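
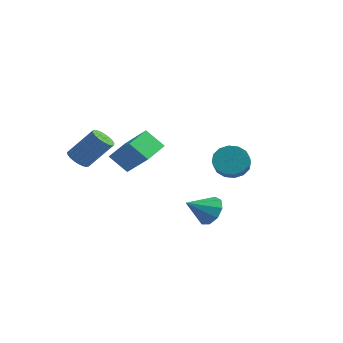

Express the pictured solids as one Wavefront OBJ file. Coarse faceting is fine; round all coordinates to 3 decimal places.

v 4.035 -1.108 -1.183
v 4.461 -0.808 -0.437
v 3.525 -2.292 -0.417
v 3.885 -0.575 -0.461
v 3.378 -0.592 -0.822
v 3.179 -0.849 -1.353
v 3.38 -1.228 -1.804
v 3.888 -1.55 -1.965
v 4.464 -1.666 -1.76
v 4.84 -1.52 -1.285
v 4.838 -1.182 -0.763
v 1.727 3.338 0.079
v 2.132 4.033 0.585
v 2.678 3.277 1.186
v 2.273 2.582 0.681
v 1.717 3.925 0.826
v 2.263 3.169 1.428
v 1.305 3.66 0.867
v 1.851 2.904 1.469
v 1.006 3.309 0.697
v 1.552 2.553 1.299
v 0.9 2.965 0.362
v 1.446 2.209 0.963
v 1.016 2.722 -0.05
v 1.562 1.966 0.552
v 1.322 2.643 -0.426
v 1.868 1.887 0.175
v 1.737 2.751 -0.668
v 2.283 1.995 -0.066
v 2.149 3.016 -0.709
v 2.695 2.26 -0.107
v 2.448 3.367 -0.539
v 2.994 2.611 0.063
v 2.554 3.711 -0.203
v 3.1 2.955 0.398
v 2.438 3.954 0.208
v 2.984 3.198 0.81
v -2.294 -3.52 1.345
v -1.816 -3.291 0.903
v -0.848 -2.512 2.353
v -1.326 -2.74 2.795
v -2.001 -3.072 0.909
v -1.033 -2.293 2.359
v -2.237 -2.93 0.99
v -1.269 -2.151 2.441
v -2.483 -2.891 1.133
v -1.515 -2.111 2.583
v -2.696 -2.96 1.312
v -1.728 -2.18 2.763
v -2.84 -3.126 1.497
v -1.872 -2.346 2.948
v -2.889 -3.359 1.656
v -1.921 -2.58 3.106
v -2.835 -3.621 1.76
v -1.867 -2.842 3.211
v -2.688 -3.865 1.793
v -1.72 -3.086 3.244
v -2.473 -4.05 1.749
v -1.505 -3.27 3.199
v -2.227 -4.142 1.634
v -1.259 -3.363 3.085
v -1.992 -4.127 1.47
v -1.024 -3.348 2.92
v -1.81 -4.007 1.284
v -0.842 -3.228 2.734
v -1.711 -3.803 1.108
v -0.743 -3.024 2.558
v -1.713 -3.55 0.973
v -0.745 -2.77 2.424
v -1.206 -2.506 1.499
v 0.259 -2.626 2.735
v -1.447 -1.046 1.926
v 0.017 -1.166 3.162
v -0.377 -2.094 0.558
v 1.087 -2.214 1.794
v -0.619 -0.634 0.985
v 0.846 -0.754 2.221
f 2 1 4
f 2 4 3
f 4 1 5
f 4 5 3
f 5 1 6
f 5 6 3
f 6 1 7
f 6 7 3
f 7 1 8
f 7 8 3
f 8 1 9
f 8 9 3
f 9 1 10
f 9 10 3
f 10 1 11
f 10 11 3
f 11 1 2
f 11 2 3
f 13 12 16
f 13 16 14
f 14 16 17
f 14 17 15
f 16 12 18
f 16 18 17
f 17 18 19
f 17 19 15
f 18 12 20
f 18 20 19
f 19 20 21
f 19 21 15
f 20 12 22
f 20 22 21
f 21 22 23
f 21 23 15
f 22 12 24
f 22 24 23
f 23 24 25
f 23 25 15
f 24 12 26
f 24 26 25
f 25 26 27
f 25 27 15
f 26 12 28
f 26 28 27
f 27 28 29
f 27 29 15
f 28 12 30
f 28 30 29
f 29 30 31
f 29 31 15
f 30 12 32
f 30 32 31
f 31 32 33
f 31 33 15
f 32 12 34
f 32 34 33
f 33 34 35
f 33 35 15
f 34 12 36
f 34 36 35
f 35 36 37
f 35 37 15
f 36 12 13
f 36 13 37
f 37 13 14
f 37 14 15
f 39 38 42
f 39 42 40
f 40 42 43
f 40 43 41
f 42 38 44
f 42 44 43
f 43 44 45
f 43 45 41
f 44 38 46
f 44 46 45
f 45 46 47
f 45 47 41
f 46 38 48
f 46 48 47
f 47 48 49
f 47 49 41
f 48 38 50
f 48 50 49
f 49 50 51
f 49 51 41
f 50 38 52
f 50 52 51
f 51 52 53
f 51 53 41
f 52 38 54
f 52 54 53
f 53 54 55
f 53 55 41
f 54 38 56
f 54 56 55
f 55 56 57
f 55 57 41
f 56 38 58
f 56 58 57
f 57 58 59
f 57 59 41
f 58 38 60
f 58 60 59
f 59 60 61
f 59 61 41
f 60 38 62
f 60 62 61
f 61 62 63
f 61 63 41
f 62 38 64
f 62 64 63
f 63 64 65
f 63 65 41
f 64 38 66
f 64 66 65
f 65 66 67
f 65 67 41
f 66 38 68
f 66 68 67
f 67 68 69
f 67 69 41
f 68 38 39
f 68 39 69
f 69 39 40
f 69 40 41
f 71 73 70
f 74 71 70
f 70 73 72
f 72 74 70
f 71 77 73
f 75 71 74
f 75 77 71
f 73 77 72
f 76 74 72
f 72 77 76
f 76 75 74
f 77 75 76



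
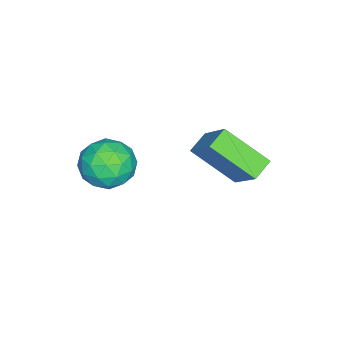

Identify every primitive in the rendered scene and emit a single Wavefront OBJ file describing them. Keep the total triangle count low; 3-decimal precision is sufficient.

v 1.371 -3.159 0.743
v 2.119 -2.508 0.931
v 2.161 -4.312 1.589
v 2.909 -3.661 1.777
v 2.004 -3.526 2.203
v 1.516 -2.814 1.681
v 2.764 -4.006 0.839
v 2.276 -3.294 0.317
v 2.98 -3.032 0.99
v 2.511 -2.735 1.833
v 1.769 -4.085 0.687
v 1.3 -3.788 1.53
v 1.675 -2.733 0.763
v 2.605 -4.087 1.757
v 2.073 -4.008 2.008
v 2.513 -3.626 2.118
v 1.321 -2.912 1.204
v 1.761 -2.53 1.314
v 1.694 -3.128 2.062
v 2.519 -4.29 1.206
v 2.959 -3.908 1.316
v 1.767 -3.194 0.402
v 2.207 -2.812 0.512
v 2.586 -3.692 0.458
v 2.621 -2.658 0.908
v 3.086 -3.335 1.405
v 3.001 -3.538 0.854
v 2.713 -3.119 0.547
v 2.345 -2.483 1.404
v 2.81 -3.161 1.901
v 2.278 -3.082 2.151
v 1.991 -2.663 1.844
v 2.852 -2.791 1.438
v 1.47 -3.659 0.619
v 1.935 -4.337 1.116
v 2.289 -4.157 0.676
v 2.002 -3.738 0.369
v 1.194 -3.485 1.115
v 1.659 -4.162 1.612
v 1.567 -3.701 1.973
v 1.279 -3.282 1.666
v 1.428 -4.029 1.082
v -0.912 -1.73 -0.272
v -1.696 -1.493 0.05
v -0.907 -0.119 -1.441
v -1.691 0.117 -1.119
v -0.049 -0.737 1.099
v -0.833 -0.501 1.421
v -0.044 0.873 -0.07
v -0.828 1.11 0.252
f 1 38 17
f 38 12 41
f 17 41 6
f 38 41 17
f 1 17 13
f 17 6 18
f 13 18 2
f 17 18 13
f 1 13 22
f 13 2 23
f 22 23 8
f 13 23 22
f 1 22 34
f 22 8 37
f 34 37 11
f 22 37 34
f 1 34 38
f 34 11 42
f 38 42 12
f 34 42 38
f 2 18 29
f 18 6 32
f 29 32 10
f 18 32 29
f 6 41 19
f 41 12 40
f 19 40 5
f 41 40 19
f 12 42 39
f 42 11 35
f 39 35 3
f 42 35 39
f 11 37 36
f 37 8 24
f 36 24 7
f 37 24 36
f 8 23 28
f 23 2 25
f 28 25 9
f 23 25 28
f 4 30 16
f 30 10 31
f 16 31 5
f 30 31 16
f 4 16 14
f 16 5 15
f 14 15 3
f 16 15 14
f 4 14 21
f 14 3 20
f 21 20 7
f 14 20 21
f 4 21 26
f 21 7 27
f 26 27 9
f 21 27 26
f 4 26 30
f 26 9 33
f 30 33 10
f 26 33 30
f 5 31 19
f 31 10 32
f 19 32 6
f 31 32 19
f 3 15 39
f 15 5 40
f 39 40 12
f 15 40 39
f 7 20 36
f 20 3 35
f 36 35 11
f 20 35 36
f 9 27 28
f 27 7 24
f 28 24 8
f 27 24 28
f 10 33 29
f 33 9 25
f 29 25 2
f 33 25 29
f 44 46 43
f 47 44 43
f 43 46 45
f 45 47 43
f 44 50 46
f 48 44 47
f 48 50 44
f 46 50 45
f 49 47 45
f 45 50 49
f 49 48 47
f 50 48 49



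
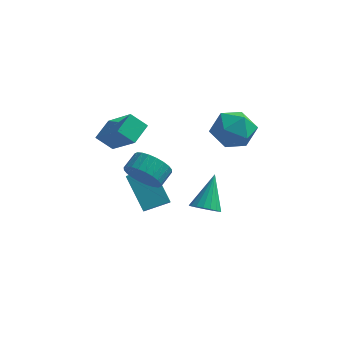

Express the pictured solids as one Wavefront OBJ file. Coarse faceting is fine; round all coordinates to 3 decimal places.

v -3.852 2.669 -3.69
v -3.613 1.953 -3.082
v -2.737 3.39 -3.28
v -2.498 2.673 -2.671
v -2.662 1.727 -5.269
v -2.423 1.01 -4.66
v -1.547 2.447 -4.858
v -1.308 1.731 -4.25
v -2.117 0.06 -1.511
v -1.715 0.432 -2.371
v -1.461 1.271 -1.89
v -1.863 0.9 -1.029
v -2.09 0.562 -2.399
v -1.836 1.401 -1.917
v -2.47 0.615 -2.291
v -2.216 1.454 -1.81
v -2.795 0.583 -2.064
v -2.541 1.422 -1.583
v -3.018 0.472 -1.754
v -2.764 1.312 -1.273
v -3.103 0.299 -1.406
v -2.849 1.138 -0.925
v -3.038 0.089 -1.074
v -2.784 0.928 -0.593
v -2.833 -0.125 -0.809
v -2.579 0.714 -0.327
v -2.519 -0.311 -0.65
v -2.265 0.528 -0.169
v -2.144 -0.441 -0.623
v -1.89 0.398 -0.141
v -1.764 -0.494 -0.73
v -1.51 0.345 -0.249
v -1.439 -0.462 -0.957
v -1.185 0.377 -0.476
v -1.216 -0.352 -1.267
v -0.962 0.488 -0.786
v -1.131 -0.178 -1.615
v -0.877 0.661 -1.134
v -1.196 0.032 -1.947
v -0.942 0.871 -1.466
v -1.401 0.246 -2.213
v -1.147 1.085 -1.731
v 0.74 2.945 1.134
v 1.72 3.16 1.79
v 1.5 1.26 0.55
v 2.48 1.475 1.206
v 1.436 1.242 1.747
v 0.966 2.284 2.108
v 2.254 2.136 0.232
v 1.784 3.178 0.593
v 2.655 2.66 1.233
v 2.15 2.108 2.169
v 1.07 2.312 0.171
v 0.565 1.76 1.107
v -4.405 0.093 0.705
v -2.975 -0.837 2.046
v -4.162 1.198 1.212
v -2.732 0.268 2.553
v -3.628 0.252 -0.013
v -2.198 -0.678 1.328
v -3.385 1.357 0.494
v -1.955 0.427 1.835
v 0.626 1.029 -3.809
v 1.177 1.435 -4.183
v 0.694 2.351 -2.271
v 0.884 1.581 -4.296
v 0.539 1.619 -4.312
v 0.212 1.539 -4.229
v -0.034 1.359 -4.063
v -0.149 1.113 -3.847
v -0.11 0.85 -3.623
v 0.074 0.623 -3.436
v 0.367 0.476 -3.323
v 0.712 0.439 -3.306
v 1.04 0.518 -3.389
v 1.285 0.699 -3.555
v 1.4 0.945 -3.772
v 1.362 1.207 -3.996
f 2 4 1
f 5 2 1
f 1 4 3
f 3 5 1
f 2 8 4
f 6 2 5
f 6 8 2
f 4 8 3
f 7 5 3
f 3 8 7
f 7 6 5
f 8 6 7
f 10 9 13
f 10 13 11
f 11 13 14
f 11 14 12
f 13 9 15
f 13 15 14
f 14 15 16
f 14 16 12
f 15 9 17
f 15 17 16
f 16 17 18
f 16 18 12
f 17 9 19
f 17 19 18
f 18 19 20
f 18 20 12
f 19 9 21
f 19 21 20
f 20 21 22
f 20 22 12
f 21 9 23
f 21 23 22
f 22 23 24
f 22 24 12
f 23 9 25
f 23 25 24
f 24 25 26
f 24 26 12
f 25 9 27
f 25 27 26
f 26 27 28
f 26 28 12
f 27 9 29
f 27 29 28
f 28 29 30
f 28 30 12
f 29 9 31
f 29 31 30
f 30 31 32
f 30 32 12
f 31 9 33
f 31 33 32
f 32 33 34
f 32 34 12
f 33 9 35
f 33 35 34
f 34 35 36
f 34 36 12
f 35 9 37
f 35 37 36
f 36 37 38
f 36 38 12
f 37 9 39
f 37 39 38
f 38 39 40
f 38 40 12
f 39 9 41
f 39 41 40
f 40 41 42
f 40 42 12
f 41 9 10
f 41 10 42
f 42 10 11
f 42 11 12
f 43 54 48
f 43 48 44
f 43 44 50
f 43 50 53
f 43 53 54
f 44 48 52
f 48 54 47
f 54 53 45
f 53 50 49
f 50 44 51
f 46 52 47
f 46 47 45
f 46 45 49
f 46 49 51
f 46 51 52
f 47 52 48
f 45 47 54
f 49 45 53
f 51 49 50
f 52 51 44
f 56 58 55
f 59 56 55
f 55 58 57
f 57 59 55
f 56 62 58
f 60 56 59
f 60 62 56
f 58 62 57
f 61 59 57
f 57 62 61
f 61 60 59
f 62 60 61
f 64 63 66
f 64 66 65
f 66 63 67
f 66 67 65
f 67 63 68
f 67 68 65
f 68 63 69
f 68 69 65
f 69 63 70
f 69 70 65
f 70 63 71
f 70 71 65
f 71 63 72
f 71 72 65
f 72 63 73
f 72 73 65
f 73 63 74
f 73 74 65
f 74 63 75
f 74 75 65
f 75 63 76
f 75 76 65
f 76 63 77
f 76 77 65
f 77 63 78
f 77 78 65
f 78 63 64
f 78 64 65



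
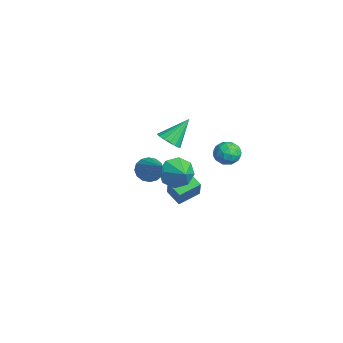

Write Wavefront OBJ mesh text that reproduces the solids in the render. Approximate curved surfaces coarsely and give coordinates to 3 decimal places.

v -0.004 -0.953 0.927
v 0.452 -1.048 0.301
v 1.764 -0.807 2.193
v 0.397 -0.649 0.331
v 0.235 -0.332 0.521
v 0.009 -0.181 0.819
v -0.221 -0.237 1.147
v -0.393 -0.485 1.415
v -0.46 -0.858 1.553
v -0.406 -1.257 1.522
v -0.243 -1.575 1.333
v -0.017 -1.726 1.034
v 0.212 -1.67 0.707
v 0.384 -1.422 0.439
v -2.849 1.375 -1.436
v -2.53 1.89 -2.256
v -1.691 1.505 -0.904
v -2.834 2.357 -1.71
v -3.146 2.249 -1.002
v -3.284 1.629 -0.549
v -3.167 0.86 -0.615
v -2.863 0.392 -1.162
v -2.551 0.501 -1.869
v -2.413 1.121 -2.322
v 0.664 3.161 1.781
v 1.419 3.208 1.601
v 0.941 2.392 2.739
v 1.696 2.439 2.559
v 1.326 3.059 2.848
v 1.155 3.535 2.256
v 1.205 2.065 2.084
v 1.034 2.541 1.492
v 1.754 2.531 1.788
v 1.828 3.145 2.26
v 0.532 2.455 2.08
v 0.606 3.069 2.552
v 1.017 3.252 1.607
v 1.343 2.348 2.733
v 1.125 2.713 2.903
v 1.569 2.74 2.797
v 0.862 3.444 1.992
v 1.306 3.472 1.886
v 1.251 3.384 2.619
v 1.054 2.128 2.454
v 1.498 2.156 2.348
v 0.791 2.86 1.543
v 1.235 2.887 1.437
v 1.109 2.216 1.721
v 1.658 2.882 1.611
v 1.821 2.43 2.174
v 1.532 2.21 1.895
v 1.432 2.489 1.547
v 1.702 3.243 1.888
v 1.864 2.791 2.451
v 1.647 3.155 2.621
v 1.546 3.435 2.273
v 1.898 2.845 1.998
v 0.496 2.809 1.889
v 0.658 2.357 2.452
v 0.814 2.165 2.067
v 0.713 2.445 1.719
v 0.539 3.17 2.166
v 0.702 2.718 2.729
v 0.928 3.111 2.793
v 0.828 3.39 2.445
v 0.462 2.755 2.342
v -4.426 1.317 -3.888
v -3.625 1.115 -2.636
v -4.749 2.594 -3.475
v -3.948 2.392 -2.223
v -3.532 1.708 -4.397
v -2.731 1.506 -3.145
v -3.855 2.985 -3.984
v -3.054 2.783 -2.732
v 0.237 0.003 3.027
v 0.696 -0.372 3.453
v 0.003 1.157 4.293
v 0.903 -0.146 3.286
v 0.958 0.114 3.059
v 0.847 0.348 2.824
v 0.597 0.504 2.636
v 0.264 0.544 2.538
v -0.075 0.461 2.551
v -0.342 0.272 2.674
v -0.477 0.022 2.877
v -0.448 -0.233 3.114
v -0.263 -0.433 3.332
v 0.037 -0.534 3.479
v 0.383 -0.512 3.523
f 2 1 4
f 2 4 3
f 4 1 5
f 4 5 3
f 5 1 6
f 5 6 3
f 6 1 7
f 6 7 3
f 7 1 8
f 7 8 3
f 8 1 9
f 8 9 3
f 9 1 10
f 9 10 3
f 10 1 11
f 10 11 3
f 11 1 12
f 11 12 3
f 12 1 13
f 12 13 3
f 13 1 14
f 13 14 3
f 14 1 2
f 14 2 3
f 16 15 18
f 16 18 17
f 18 15 19
f 18 19 17
f 19 15 20
f 19 20 17
f 20 15 21
f 20 21 17
f 21 15 22
f 21 22 17
f 22 15 23
f 22 23 17
f 23 15 24
f 23 24 17
f 24 15 16
f 24 16 17
f 25 62 41
f 62 36 65
f 41 65 30
f 62 65 41
f 25 41 37
f 41 30 42
f 37 42 26
f 41 42 37
f 25 37 46
f 37 26 47
f 46 47 32
f 37 47 46
f 25 46 58
f 46 32 61
f 58 61 35
f 46 61 58
f 25 58 62
f 58 35 66
f 62 66 36
f 58 66 62
f 26 42 53
f 42 30 56
f 53 56 34
f 42 56 53
f 30 65 43
f 65 36 64
f 43 64 29
f 65 64 43
f 36 66 63
f 66 35 59
f 63 59 27
f 66 59 63
f 35 61 60
f 61 32 48
f 60 48 31
f 61 48 60
f 32 47 52
f 47 26 49
f 52 49 33
f 47 49 52
f 28 54 40
f 54 34 55
f 40 55 29
f 54 55 40
f 28 40 38
f 40 29 39
f 38 39 27
f 40 39 38
f 28 38 45
f 38 27 44
f 45 44 31
f 38 44 45
f 28 45 50
f 45 31 51
f 50 51 33
f 45 51 50
f 28 50 54
f 50 33 57
f 54 57 34
f 50 57 54
f 29 55 43
f 55 34 56
f 43 56 30
f 55 56 43
f 27 39 63
f 39 29 64
f 63 64 36
f 39 64 63
f 31 44 60
f 44 27 59
f 60 59 35
f 44 59 60
f 33 51 52
f 51 31 48
f 52 48 32
f 51 48 52
f 34 57 53
f 57 33 49
f 53 49 26
f 57 49 53
f 68 70 67
f 71 68 67
f 67 70 69
f 69 71 67
f 68 74 70
f 72 68 71
f 72 74 68
f 70 74 69
f 73 71 69
f 69 74 73
f 73 72 71
f 74 72 73
f 76 75 78
f 76 78 77
f 78 75 79
f 78 79 77
f 79 75 80
f 79 80 77
f 80 75 81
f 80 81 77
f 81 75 82
f 81 82 77
f 82 75 83
f 82 83 77
f 83 75 84
f 83 84 77
f 84 75 85
f 84 85 77
f 85 75 86
f 85 86 77
f 86 75 87
f 86 87 77
f 87 75 88
f 87 88 77
f 88 75 89
f 88 89 77
f 89 75 76
f 89 76 77



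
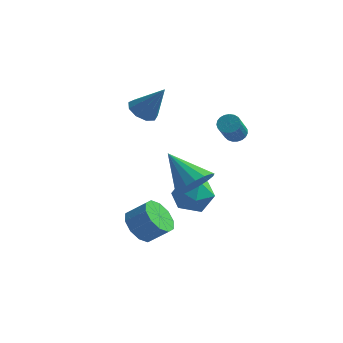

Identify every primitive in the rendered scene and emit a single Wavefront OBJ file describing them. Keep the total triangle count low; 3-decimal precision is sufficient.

v -0.801 -1.722 -3.385
v -0.226 -2.277 -3.969
v 0.696 -2.154 -3.179
v 0.121 -1.598 -2.595
v -0.159 -1.693 -4.138
v 0.763 -1.57 -3.348
v -0.337 -1.119 -4.02
v 0.584 -0.996 -3.229
v -0.692 -0.776 -3.659
v 0.229 -0.653 -2.868
v -1.089 -0.794 -3.193
v -0.168 -0.671 -2.403
v -1.376 -1.166 -2.801
v -0.454 -1.043 -2.011
v -1.443 -1.75 -2.632
v -0.521 -1.627 -1.842
v -1.264 -2.324 -2.751
v -0.343 -2.201 -1.96
v -0.909 -2.667 -3.112
v 0.012 -2.544 -2.321
v -0.512 -2.649 -3.577
v 0.409 -2.526 -2.787
v -1.86 2.146 1.864
v -1.249 2.474 1.445
v -0.8 2.154 3.416
v -1.567 2.873 1.66
v -2.022 2.932 1.97
v -2.402 2.623 2.231
v -2.527 2.091 2.319
v -2.34 1.584 2.194
v -1.929 1.34 1.915
v -1.485 1.474 1.611
v -1.216 1.921 1.426
v 1.659 -1.236 -0.456
v 2.177 -1.576 0.38
v 0.141 -0.424 0.816
v 2.359 -1.119 0.305
v 2.38 -0.688 0.055
v 2.236 -0.384 -0.311
v 1.96 -0.274 -0.711
v 1.615 -0.385 -1.052
v 1.28 -0.691 -1.256
v 1.032 -1.122 -1.277
v 0.927 -1.579 -1.11
v 0.99 -1.958 -0.793
v 1.206 -2.171 -0.398
v 1.526 -2.17 -0.017
v 1.876 -1.955 0.264
v 1.549 1.158 -1.734
v 2.141 0.281 -2.048
v 0.059 0.359 -2.312
v 0.651 -0.518 -2.626
v 0.524 -0.293 -1.552
v 1.444 0.2 -1.195
v 0.756 0.44 -3.165
v 1.676 0.933 -2.808
v 1.651 -0.163 -2.932
v 1.507 -0.616 -1.935
v 0.693 1.256 -2.425
v 0.549 0.803 -1.428
v 2.676 1.732 1.401
v 3.071 1.419 1.158
v 2.999 0.474 2.255
v 2.604 0.788 2.499
v 3.198 1.562 1.29
v 3.126 0.618 2.387
v 3.235 1.736 1.441
v 3.162 0.791 2.539
v 3.175 1.908 1.585
v 3.102 0.964 2.683
v 3.029 2.05 1.698
v 2.956 1.106 2.796
v 2.822 2.137 1.759
v 2.749 1.193 2.857
v 2.59 2.154 1.759
v 2.517 1.21 2.856
v 2.372 2.099 1.696
v 2.3 1.154 2.794
v 2.208 1.979 1.583
v 2.135 1.035 2.68
v 2.124 1.817 1.438
v 2.051 0.873 2.536
v 2.136 1.641 1.286
v 2.063 0.696 2.384
v 2.241 1.48 1.155
v 2.169 0.535 2.253
v 2.422 1.363 1.066
v 2.349 0.418 2.164
v 2.646 1.309 1.035
v 2.574 0.365 2.133
v 2.876 1.329 1.068
v 2.803 0.385 2.165
f 2 1 5
f 2 5 3
f 3 5 6
f 3 6 4
f 5 1 7
f 5 7 6
f 6 7 8
f 6 8 4
f 7 1 9
f 7 9 8
f 8 9 10
f 8 10 4
f 9 1 11
f 9 11 10
f 10 11 12
f 10 12 4
f 11 1 13
f 11 13 12
f 12 13 14
f 12 14 4
f 13 1 15
f 13 15 14
f 14 15 16
f 14 16 4
f 15 1 17
f 15 17 16
f 16 17 18
f 16 18 4
f 17 1 19
f 17 19 18
f 18 19 20
f 18 20 4
f 19 1 21
f 19 21 20
f 20 21 22
f 20 22 4
f 21 1 2
f 21 2 22
f 22 2 3
f 22 3 4
f 24 23 26
f 24 26 25
f 26 23 27
f 26 27 25
f 27 23 28
f 27 28 25
f 28 23 29
f 28 29 25
f 29 23 30
f 29 30 25
f 30 23 31
f 30 31 25
f 31 23 32
f 31 32 25
f 32 23 33
f 32 33 25
f 33 23 24
f 33 24 25
f 35 34 37
f 35 37 36
f 37 34 38
f 37 38 36
f 38 34 39
f 38 39 36
f 39 34 40
f 39 40 36
f 40 34 41
f 40 41 36
f 41 34 42
f 41 42 36
f 42 34 43
f 42 43 36
f 43 34 44
f 43 44 36
f 44 34 45
f 44 45 36
f 45 34 46
f 45 46 36
f 46 34 47
f 46 47 36
f 47 34 48
f 47 48 36
f 48 34 35
f 48 35 36
f 49 60 54
f 49 54 50
f 49 50 56
f 49 56 59
f 49 59 60
f 50 54 58
f 54 60 53
f 60 59 51
f 59 56 55
f 56 50 57
f 52 58 53
f 52 53 51
f 52 51 55
f 52 55 57
f 52 57 58
f 53 58 54
f 51 53 60
f 55 51 59
f 57 55 56
f 58 57 50
f 62 61 65
f 62 65 63
f 63 65 66
f 63 66 64
f 65 61 67
f 65 67 66
f 66 67 68
f 66 68 64
f 67 61 69
f 67 69 68
f 68 69 70
f 68 70 64
f 69 61 71
f 69 71 70
f 70 71 72
f 70 72 64
f 71 61 73
f 71 73 72
f 72 73 74
f 72 74 64
f 73 61 75
f 73 75 74
f 74 75 76
f 74 76 64
f 75 61 77
f 75 77 76
f 76 77 78
f 76 78 64
f 77 61 79
f 77 79 78
f 78 79 80
f 78 80 64
f 79 61 81
f 79 81 80
f 80 81 82
f 80 82 64
f 81 61 83
f 81 83 82
f 82 83 84
f 82 84 64
f 83 61 85
f 83 85 84
f 84 85 86
f 84 86 64
f 85 61 87
f 85 87 86
f 86 87 88
f 86 88 64
f 87 61 89
f 87 89 88
f 88 89 90
f 88 90 64
f 89 61 91
f 89 91 90
f 90 91 92
f 90 92 64
f 91 61 62
f 91 62 92
f 92 62 63
f 92 63 64



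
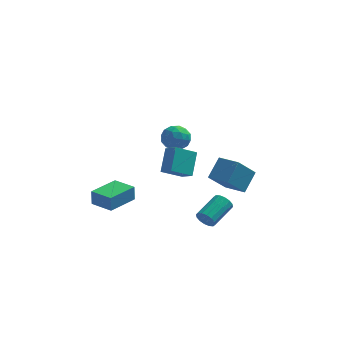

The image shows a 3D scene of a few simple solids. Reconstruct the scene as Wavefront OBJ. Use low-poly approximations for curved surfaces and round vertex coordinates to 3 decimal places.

v 1.957 -2.423 -3.875
v 2.39 -2.466 -4.358
v 3.217 -1.001 -3.747
v 2.783 -0.957 -3.265
v 2.142 -2.275 -4.481
v 2.969 -0.81 -3.87
v 1.845 -2.124 -4.441
v 2.671 -0.658 -3.831
v 1.577 -2.052 -4.25
v 2.403 -0.587 -3.64
v 1.411 -2.08 -3.959
v 2.237 -0.614 -3.348
v 1.391 -2.2 -3.645
v 2.218 -0.734 -3.035
v 1.523 -2.379 -3.393
v 2.35 -0.914 -2.782
v 1.771 -2.57 -3.27
v 2.598 -1.105 -2.659
v 2.069 -2.722 -3.309
v 2.895 -1.256 -2.699
v 2.337 -2.793 -3.5
v 3.163 -1.328 -2.89
v 2.503 -2.766 -3.792
v 3.329 -1.3 -3.181
v 2.522 -2.646 -4.105
v 3.349 -1.18 -3.495
v 0.132 0.067 2.16
v 0.664 0.2 1.428
v -0.684 -0.9 1.392
v -0.152 -0.767 0.66
v 0.181 -1.199 1.395
v 0.685 -0.601 1.87
v -0.705 -0.099 0.95
v -0.201 0.499 1.425
v 0.147 0.097 0.68
v 0.694 -0.583 0.955
v -0.714 -0.117 1.865
v -0.167 -0.797 2.14
v 0.469 0.219 1.861
v -0.489 -0.919 0.959
v -0.294 -1.172 1.391
v 0.019 -1.094 0.96
v 0.482 -0.252 2.121
v 0.795 -0.174 1.691
v 0.51 -0.996 1.671
v -0.815 -0.526 1.129
v -0.502 -0.448 0.699
v -0.039 0.394 1.86
v 0.274 0.472 1.429
v -0.53 0.296 1.149
v 0.478 0.236 0.992
v -0.001 -0.333 0.54
v -0.326 0.06 0.711
v -0.03 0.412 0.99
v 0.8 -0.164 1.153
v 0.32 -0.732 0.702
v 0.516 -0.986 1.134
v 0.812 -0.634 1.413
v 0.496 -0.224 0.714
v -0.34 0.032 2.118
v -0.82 -0.536 1.667
v -0.832 -0.066 1.407
v -0.536 0.286 1.686
v -0.019 -0.367 2.28
v -0.498 -0.936 1.828
v 0.01 -1.112 1.83
v 0.306 -0.76 2.109
v -0.516 -0.476 2.106
v -3.013 -4.505 -2.215
v -3.029 -4.471 -1.236
v -4.231 -3.738 -2.263
v -4.247 -3.704 -1.284
v -1.973 -2.856 -2.256
v -1.989 -2.822 -1.277
v -3.191 -2.089 -2.304
v -3.207 -2.055 -1.325
v 2.358 3.872 -5.156
v 1.454 2.757 -3.678
v 2.871 4.923 -4.049
v 1.967 3.808 -2.571
v 3.593 3.092 -4.989
v 2.689 1.977 -3.511
v 4.106 4.143 -3.882
v 3.202 3.028 -2.404
v 0.756 -3.403 0.176
v -0.326 -4.047 0.875
v 0.862 -2.285 1.372
v -0.22 -2.93 2.07
v 1.4 -3.97 0.65
v 0.318 -4.615 1.348
v 1.506 -2.853 1.845
v 0.424 -3.497 2.544
f 2 1 5
f 2 5 3
f 3 5 6
f 3 6 4
f 5 1 7
f 5 7 6
f 6 7 8
f 6 8 4
f 7 1 9
f 7 9 8
f 8 9 10
f 8 10 4
f 9 1 11
f 9 11 10
f 10 11 12
f 10 12 4
f 11 1 13
f 11 13 12
f 12 13 14
f 12 14 4
f 13 1 15
f 13 15 14
f 14 15 16
f 14 16 4
f 15 1 17
f 15 17 16
f 16 17 18
f 16 18 4
f 17 1 19
f 17 19 18
f 18 19 20
f 18 20 4
f 19 1 21
f 19 21 20
f 20 21 22
f 20 22 4
f 21 1 23
f 21 23 22
f 22 23 24
f 22 24 4
f 23 1 25
f 23 25 24
f 24 25 26
f 24 26 4
f 25 1 2
f 25 2 26
f 26 2 3
f 26 3 4
f 27 64 43
f 64 38 67
f 43 67 32
f 64 67 43
f 27 43 39
f 43 32 44
f 39 44 28
f 43 44 39
f 27 39 48
f 39 28 49
f 48 49 34
f 39 49 48
f 27 48 60
f 48 34 63
f 60 63 37
f 48 63 60
f 27 60 64
f 60 37 68
f 64 68 38
f 60 68 64
f 28 44 55
f 44 32 58
f 55 58 36
f 44 58 55
f 32 67 45
f 67 38 66
f 45 66 31
f 67 66 45
f 38 68 65
f 68 37 61
f 65 61 29
f 68 61 65
f 37 63 62
f 63 34 50
f 62 50 33
f 63 50 62
f 34 49 54
f 49 28 51
f 54 51 35
f 49 51 54
f 30 56 42
f 56 36 57
f 42 57 31
f 56 57 42
f 30 42 40
f 42 31 41
f 40 41 29
f 42 41 40
f 30 40 47
f 40 29 46
f 47 46 33
f 40 46 47
f 30 47 52
f 47 33 53
f 52 53 35
f 47 53 52
f 30 52 56
f 52 35 59
f 56 59 36
f 52 59 56
f 31 57 45
f 57 36 58
f 45 58 32
f 57 58 45
f 29 41 65
f 41 31 66
f 65 66 38
f 41 66 65
f 33 46 62
f 46 29 61
f 62 61 37
f 46 61 62
f 35 53 54
f 53 33 50
f 54 50 34
f 53 50 54
f 36 59 55
f 59 35 51
f 55 51 28
f 59 51 55
f 70 72 69
f 73 70 69
f 69 72 71
f 71 73 69
f 70 76 72
f 74 70 73
f 74 76 70
f 72 76 71
f 75 73 71
f 71 76 75
f 75 74 73
f 76 74 75
f 78 80 77
f 81 78 77
f 77 80 79
f 79 81 77
f 78 84 80
f 82 78 81
f 82 84 78
f 80 84 79
f 83 81 79
f 79 84 83
f 83 82 81
f 84 82 83
f 86 88 85
f 89 86 85
f 85 88 87
f 87 89 85
f 86 92 88
f 90 86 89
f 90 92 86
f 88 92 87
f 91 89 87
f 87 92 91
f 91 90 89
f 92 90 91



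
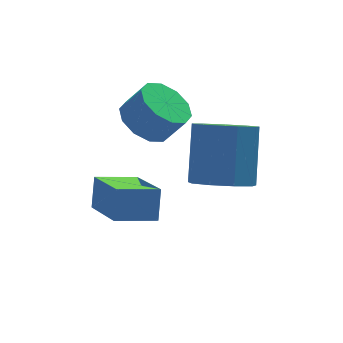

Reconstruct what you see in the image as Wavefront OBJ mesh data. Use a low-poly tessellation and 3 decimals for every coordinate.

v -0.169 -0.637 -2.174
v 0.757 -0.959 -2.31
v 1.375 0.154 -0.742
v 0.449 0.477 -0.606
v 0.653 -0.395 -2.67
v 1.271 0.719 -1.102
v 0.164 0.057 -2.797
v 0.782 1.17 -1.229
v -0.48 0.183 -2.633
v 0.138 1.296 -1.065
v -0.979 -0.073 -2.254
v -0.361 1.04 -0.686
v -1.099 -0.594 -1.838
v -0.481 0.519 -0.27
v -0.784 -1.134 -1.579
v -0.166 -0.021 -0.01
v -0.181 -1.442 -1.598
v 0.437 -0.329 -0.03
v 0.428 -1.372 -1.887
v 1.046 -0.259 -0.319
v -1.219 2.52 -1.449
v -0.57 2.154 -1.989
v 0.008 1.853 -1.09
v -0.641 2.22 -0.551
v -0.434 2.698 -1.895
v 0.144 2.397 -0.996
v -0.597 3.174 -1.63
v -0.019 2.873 -0.732
v -0.998 3.4 -1.297
v -0.42 3.1 -0.398
v -1.484 3.291 -1.021
v -0.906 2.99 -0.123
v -1.868 2.887 -0.91
v -1.29 2.586 -0.011
v -2.004 2.343 -1.004
v -1.426 2.042 -0.105
v -1.841 1.867 -1.268
v -1.263 1.566 -0.37
v -1.44 1.64 -1.602
v -0.862 1.34 -0.703
v -0.954 1.75 -1.877
v -0.376 1.449 -0.979
v -1.795 1.999 -4.905
v -1.853 0.075 -3.86
v -3.092 2.208 -4.592
v -3.149 0.284 -3.548
v -1.491 2.496 -3.972
v -1.548 0.572 -2.928
v -2.787 2.705 -3.66
v -2.845 0.781 -2.615
f 2 1 5
f 2 5 3
f 3 5 6
f 3 6 4
f 5 1 7
f 5 7 6
f 6 7 8
f 6 8 4
f 7 1 9
f 7 9 8
f 8 9 10
f 8 10 4
f 9 1 11
f 9 11 10
f 10 11 12
f 10 12 4
f 11 1 13
f 11 13 12
f 12 13 14
f 12 14 4
f 13 1 15
f 13 15 14
f 14 15 16
f 14 16 4
f 15 1 17
f 15 17 16
f 16 17 18
f 16 18 4
f 17 1 19
f 17 19 18
f 18 19 20
f 18 20 4
f 19 1 2
f 19 2 20
f 20 2 3
f 20 3 4
f 22 21 25
f 22 25 23
f 23 25 26
f 23 26 24
f 25 21 27
f 25 27 26
f 26 27 28
f 26 28 24
f 27 21 29
f 27 29 28
f 28 29 30
f 28 30 24
f 29 21 31
f 29 31 30
f 30 31 32
f 30 32 24
f 31 21 33
f 31 33 32
f 32 33 34
f 32 34 24
f 33 21 35
f 33 35 34
f 34 35 36
f 34 36 24
f 35 21 37
f 35 37 36
f 36 37 38
f 36 38 24
f 37 21 39
f 37 39 38
f 38 39 40
f 38 40 24
f 39 21 41
f 39 41 40
f 40 41 42
f 40 42 24
f 41 21 22
f 41 22 42
f 42 22 23
f 42 23 24
f 44 46 43
f 47 44 43
f 43 46 45
f 45 47 43
f 44 50 46
f 48 44 47
f 48 50 44
f 46 50 45
f 49 47 45
f 45 50 49
f 49 48 47
f 50 48 49



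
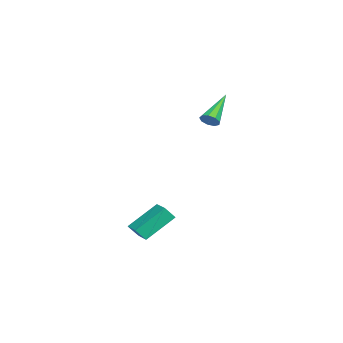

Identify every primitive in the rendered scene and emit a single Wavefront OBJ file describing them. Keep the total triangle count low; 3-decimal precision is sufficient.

v 3.084 -4.389 -3.723
v 2.177 -3.127 -2.529
v 2.894 -3.903 -4.381
v 1.987 -2.641 -3.187
v 3.993 -3.859 -3.593
v 3.086 -2.597 -2.399
v 3.803 -3.373 -4.251
v 2.896 -2.111 -3.057
v 0.156 -0.869 2.451
v 0.481 -0.887 2.882
v -1.476 -0.291 3.709
v 0.487 -0.549 2.734
v 0.338 -0.36 2.453
v 0.103 -0.41 2.172
v -0.106 -0.674 2.021
v -0.193 -1.029 2.072
v -0.117 -1.31 2.3
v 0.087 -1.384 2.598
v 0.324 -1.217 2.828
f 2 4 1
f 5 2 1
f 1 4 3
f 3 5 1
f 2 8 4
f 6 2 5
f 6 8 2
f 4 8 3
f 7 5 3
f 3 8 7
f 7 6 5
f 8 6 7
f 10 9 12
f 10 12 11
f 12 9 13
f 12 13 11
f 13 9 14
f 13 14 11
f 14 9 15
f 14 15 11
f 15 9 16
f 15 16 11
f 16 9 17
f 16 17 11
f 17 9 18
f 17 18 11
f 18 9 19
f 18 19 11
f 19 9 10
f 19 10 11



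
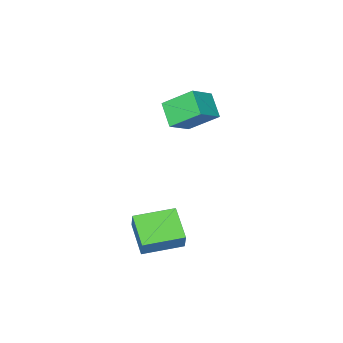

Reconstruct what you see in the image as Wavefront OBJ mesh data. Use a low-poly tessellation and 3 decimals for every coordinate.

v 0.967 0.212 -1.861
v 1.218 0.565 -0.795
v 1.757 1.757 -2.559
v 2.008 2.11 -1.493
v 2.832 -0.79 -1.967
v 3.083 -0.437 -0.901
v 3.622 0.755 -2.665
v 3.873 1.108 -1.599
v -3.66 -1.497 2.048
v -4.195 -2.649 2.846
v -2.318 -1.444 3.023
v -2.852 -2.596 3.821
v -2.748 -2.744 0.859
v -3.282 -3.896 1.657
v -1.405 -2.691 1.834
v -1.94 -3.843 2.632
f 2 4 1
f 5 2 1
f 1 4 3
f 3 5 1
f 2 8 4
f 6 2 5
f 6 8 2
f 4 8 3
f 7 5 3
f 3 8 7
f 7 6 5
f 8 6 7
f 10 12 9
f 13 10 9
f 9 12 11
f 11 13 9
f 10 16 12
f 14 10 13
f 14 16 10
f 12 16 11
f 15 13 11
f 11 16 15
f 15 14 13
f 16 14 15



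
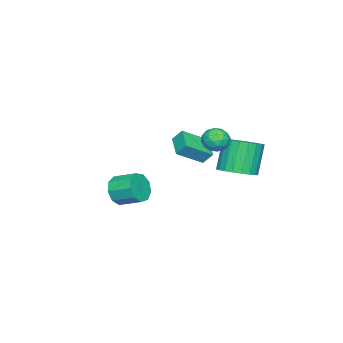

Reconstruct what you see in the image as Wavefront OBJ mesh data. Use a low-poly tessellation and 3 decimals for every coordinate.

v -1.351 3.588 3.284
v -0.618 3.291 3.398
v -1.862 2.429 3.542
v -1.129 2.132 3.656
v -1.433 2.657 4.176
v -1.117 3.373 4.017
v -1.363 2.347 2.923
v -1.047 3.063 2.764
v -0.626 2.523 3.175
v -0.669 2.715 3.95
v -1.811 3.005 2.99
v -1.854 3.197 3.765
v -0.939 3.541 3.318
v -1.541 2.179 3.622
v -1.719 2.487 3.927
v -1.289 2.312 3.995
v -1.233 3.59 3.682
v -0.802 3.415 3.749
v -1.281 3.042 4.207
v -1.678 2.305 3.191
v -1.247 2.13 3.258
v -1.191 3.408 2.945
v -0.761 3.233 3.013
v -1.199 2.678 2.733
v -0.513 2.915 3.255
v -0.814 2.234 3.406
v -0.951 2.36 2.975
v -0.765 2.782 2.882
v -0.539 3.028 3.71
v -0.839 2.347 3.862
v -1.018 2.655 4.167
v -0.832 3.076 4.074
v -0.543 2.577 3.579
v -1.641 3.373 3.078
v -1.941 2.692 3.23
v -1.648 2.644 2.866
v -1.462 3.065 2.773
v -1.666 3.486 3.534
v -1.967 2.805 3.685
v -1.715 2.938 4.058
v -1.529 3.36 3.965
v -1.937 3.143 3.361
v -1.376 0.296 2.885
v -1.476 0.818 3.549
v -2.506 1.248 1.966
v -2.606 1.77 2.63
v -0.354 1.07 2.43
v -0.454 1.592 3.094
v -1.484 2.022 1.511
v -1.584 2.544 2.175
v -3.256 3.095 0.282
v -2.291 3.326 0.758
v -3.179 3.256 2.593
v -4.144 3.025 2.118
v -2.466 3.743 0.689
v -3.354 3.673 2.525
v -2.777 4.048 0.55
v -3.665 3.978 2.386
v -3.171 4.189 0.365
v -4.059 4.119 2.2
v -3.58 4.14 0.166
v -4.468 4.07 2.001
v -3.932 3.91 -0.014
v -4.82 3.84 1.822
v -4.168 3.54 -0.142
v -5.056 3.47 1.693
v -4.246 3.093 -0.197
v -5.134 3.023 1.639
v -4.153 2.646 -0.169
v -5.041 2.576 1.667
v -3.905 2.276 -0.063
v -4.793 2.206 1.773
v -3.544 2.049 0.103
v -4.432 1.979 1.938
v -3.134 2.002 0.3
v -4.022 1.932 2.135
v -2.745 2.144 0.493
v -3.633 2.074 2.329
v -2.444 2.451 0.651
v -3.332 2.381 2.486
v -2.284 2.869 0.744
v -3.172 2.799 2.579
v -3.622 -4.219 -3.091
v -3.14 -4.543 -2.277
v -3.176 -3.185 -1.715
v -3.658 -2.861 -2.529
v -2.69 -4.336 -2.748
v -2.725 -2.978 -2.187
v -2.676 -4.075 -3.38
v -2.711 -2.717 -2.819
v -3.105 -3.881 -3.877
v -3.14 -2.523 -3.315
v -3.776 -3.845 -4.005
v -3.811 -2.487 -3.444
v -4.375 -3.984 -3.706
v -4.41 -2.626 -3.144
v -4.622 -4.233 -3.119
v -4.657 -2.875 -2.557
v -4.401 -4.476 -2.519
v -4.436 -3.118 -1.957
v -3.816 -4.598 -2.186
v -3.851 -3.24 -1.624
f 1 38 17
f 38 12 41
f 17 41 6
f 38 41 17
f 1 17 13
f 17 6 18
f 13 18 2
f 17 18 13
f 1 13 22
f 13 2 23
f 22 23 8
f 13 23 22
f 1 22 34
f 22 8 37
f 34 37 11
f 22 37 34
f 1 34 38
f 34 11 42
f 38 42 12
f 34 42 38
f 2 18 29
f 18 6 32
f 29 32 10
f 18 32 29
f 6 41 19
f 41 12 40
f 19 40 5
f 41 40 19
f 12 42 39
f 42 11 35
f 39 35 3
f 42 35 39
f 11 37 36
f 37 8 24
f 36 24 7
f 37 24 36
f 8 23 28
f 23 2 25
f 28 25 9
f 23 25 28
f 4 30 16
f 30 10 31
f 16 31 5
f 30 31 16
f 4 16 14
f 16 5 15
f 14 15 3
f 16 15 14
f 4 14 21
f 14 3 20
f 21 20 7
f 14 20 21
f 4 21 26
f 21 7 27
f 26 27 9
f 21 27 26
f 4 26 30
f 26 9 33
f 30 33 10
f 26 33 30
f 5 31 19
f 31 10 32
f 19 32 6
f 31 32 19
f 3 15 39
f 15 5 40
f 39 40 12
f 15 40 39
f 7 20 36
f 20 3 35
f 36 35 11
f 20 35 36
f 9 27 28
f 27 7 24
f 28 24 8
f 27 24 28
f 10 33 29
f 33 9 25
f 29 25 2
f 33 25 29
f 44 46 43
f 47 44 43
f 43 46 45
f 45 47 43
f 44 50 46
f 48 44 47
f 48 50 44
f 46 50 45
f 49 47 45
f 45 50 49
f 49 48 47
f 50 48 49
f 52 51 55
f 52 55 53
f 53 55 56
f 53 56 54
f 55 51 57
f 55 57 56
f 56 57 58
f 56 58 54
f 57 51 59
f 57 59 58
f 58 59 60
f 58 60 54
f 59 51 61
f 59 61 60
f 60 61 62
f 60 62 54
f 61 51 63
f 61 63 62
f 62 63 64
f 62 64 54
f 63 51 65
f 63 65 64
f 64 65 66
f 64 66 54
f 65 51 67
f 65 67 66
f 66 67 68
f 66 68 54
f 67 51 69
f 67 69 68
f 68 69 70
f 68 70 54
f 69 51 71
f 69 71 70
f 70 71 72
f 70 72 54
f 71 51 73
f 71 73 72
f 72 73 74
f 72 74 54
f 73 51 75
f 73 75 74
f 74 75 76
f 74 76 54
f 75 51 77
f 75 77 76
f 76 77 78
f 76 78 54
f 77 51 79
f 77 79 78
f 78 79 80
f 78 80 54
f 79 51 81
f 79 81 80
f 80 81 82
f 80 82 54
f 81 51 52
f 81 52 82
f 82 52 53
f 82 53 54
f 84 83 87
f 84 87 85
f 85 87 88
f 85 88 86
f 87 83 89
f 87 89 88
f 88 89 90
f 88 90 86
f 89 83 91
f 89 91 90
f 90 91 92
f 90 92 86
f 91 83 93
f 91 93 92
f 92 93 94
f 92 94 86
f 93 83 95
f 93 95 94
f 94 95 96
f 94 96 86
f 95 83 97
f 95 97 96
f 96 97 98
f 96 98 86
f 97 83 99
f 97 99 98
f 98 99 100
f 98 100 86
f 99 83 101
f 99 101 100
f 100 101 102
f 100 102 86
f 101 83 84
f 101 84 102
f 102 84 85
f 102 85 86



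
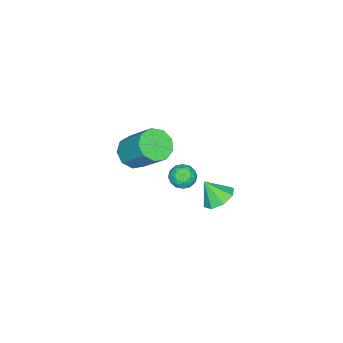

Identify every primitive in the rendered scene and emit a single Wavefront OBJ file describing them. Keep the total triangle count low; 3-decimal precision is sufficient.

v 2.15 1.219 2.322
v 3.03 1.126 2.224
v 3.349 2.507 3.759
v 2.47 2.601 3.858
v 2.827 1.572 1.864
v 3.146 2.954 3.399
v 2.307 1.854 1.719
v 2.626 3.236 3.254
v 1.714 1.839 1.856
v 2.033 3.22 3.391
v 1.325 1.533 2.211
v 1.644 2.915 3.747
v 1.323 1.081 2.619
v 1.642 2.463 4.154
v 1.708 0.693 2.888
v 2.027 2.075 4.423
v 2.3 0.552 2.892
v 2.619 1.933 4.427
v 2.822 0.722 2.63
v 3.141 2.104 4.165
v -1.031 2.134 -1.112
v -0.674 2.381 -0.544
v -0.046 2.099 -1.716
v 0.311 2.346 -1.148
v 0.035 1.687 -1.138
v -0.574 1.708 -0.764
v -0.146 2.772 -1.496
v -0.755 2.793 -1.122
v -0.127 2.775 -0.781
v -0.015 2.105 -0.56
v -0.705 2.375 -1.7
v -0.593 1.705 -1.479
v -0.939 2.261 -0.775
v 0.219 2.219 -1.485
v 0.057 1.832 -1.479
v 0.267 1.977 -1.145
v -0.881 1.865 -0.904
v -0.671 2.01 -0.57
v -0.254 1.602 -0.919
v -0.049 2.47 -1.69
v 0.161 2.615 -1.356
v -0.987 2.503 -1.115
v -0.777 2.648 -0.781
v -0.466 2.878 -1.341
v -0.408 2.638 -0.58
v 0.172 2.617 -0.936
v -0.097 2.867 -1.14
v -0.455 2.88 -0.92
v -0.342 2.243 -0.45
v 0.237 2.223 -0.806
v 0.075 1.835 -0.799
v -0.283 1.848 -0.58
v -0.02 2.475 -0.59
v -0.957 2.257 -1.454
v -0.378 2.237 -1.81
v -0.437 2.632 -1.68
v -0.795 2.645 -1.461
v -0.892 1.863 -1.324
v -0.312 1.842 -1.68
v -0.265 1.6 -1.34
v -0.623 1.613 -1.12
v -0.7 2.005 -1.67
v -1.235 3.707 -2.763
v -0.366 3.826 -2.839
v -1.045 2.993 -1.717
v -0.659 4.301 -2.462
v -1.289 4.428 -2.26
v -1.888 4.133 -2.353
v -2.103 3.588 -2.686
v -1.811 3.114 -3.064
v -1.18 2.987 -3.265
v -0.582 3.282 -3.172
f 2 1 5
f 2 5 3
f 3 5 6
f 3 6 4
f 5 1 7
f 5 7 6
f 6 7 8
f 6 8 4
f 7 1 9
f 7 9 8
f 8 9 10
f 8 10 4
f 9 1 11
f 9 11 10
f 10 11 12
f 10 12 4
f 11 1 13
f 11 13 12
f 12 13 14
f 12 14 4
f 13 1 15
f 13 15 14
f 14 15 16
f 14 16 4
f 15 1 17
f 15 17 16
f 16 17 18
f 16 18 4
f 17 1 19
f 17 19 18
f 18 19 20
f 18 20 4
f 19 1 2
f 19 2 20
f 20 2 3
f 20 3 4
f 21 58 37
f 58 32 61
f 37 61 26
f 58 61 37
f 21 37 33
f 37 26 38
f 33 38 22
f 37 38 33
f 21 33 42
f 33 22 43
f 42 43 28
f 33 43 42
f 21 42 54
f 42 28 57
f 54 57 31
f 42 57 54
f 21 54 58
f 54 31 62
f 58 62 32
f 54 62 58
f 22 38 49
f 38 26 52
f 49 52 30
f 38 52 49
f 26 61 39
f 61 32 60
f 39 60 25
f 61 60 39
f 32 62 59
f 62 31 55
f 59 55 23
f 62 55 59
f 31 57 56
f 57 28 44
f 56 44 27
f 57 44 56
f 28 43 48
f 43 22 45
f 48 45 29
f 43 45 48
f 24 50 36
f 50 30 51
f 36 51 25
f 50 51 36
f 24 36 34
f 36 25 35
f 34 35 23
f 36 35 34
f 24 34 41
f 34 23 40
f 41 40 27
f 34 40 41
f 24 41 46
f 41 27 47
f 46 47 29
f 41 47 46
f 24 46 50
f 46 29 53
f 50 53 30
f 46 53 50
f 25 51 39
f 51 30 52
f 39 52 26
f 51 52 39
f 23 35 59
f 35 25 60
f 59 60 32
f 35 60 59
f 27 40 56
f 40 23 55
f 56 55 31
f 40 55 56
f 29 47 48
f 47 27 44
f 48 44 28
f 47 44 48
f 30 53 49
f 53 29 45
f 49 45 22
f 53 45 49
f 64 63 66
f 64 66 65
f 66 63 67
f 66 67 65
f 67 63 68
f 67 68 65
f 68 63 69
f 68 69 65
f 69 63 70
f 69 70 65
f 70 63 71
f 70 71 65
f 71 63 72
f 71 72 65
f 72 63 64
f 72 64 65



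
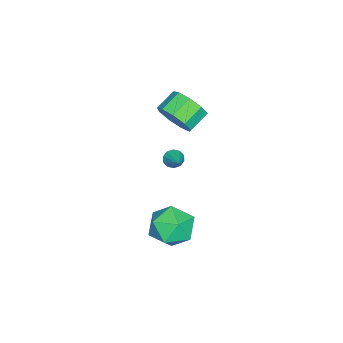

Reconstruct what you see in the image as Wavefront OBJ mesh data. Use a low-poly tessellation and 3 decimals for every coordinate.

v 3.091 2.351 -2.016
v 4.187 2.784 -1.567
v 3.373 0.596 -1.013
v 4.469 1.029 -0.564
v 3.382 1.534 -0.169
v 3.208 2.618 -0.789
v 4.352 0.762 -1.791
v 4.178 1.846 -2.411
v 4.967 1.802 -1.428
v 4.368 2.279 -0.425
v 3.192 1.101 -2.155
v 2.593 1.578 -1.152
v -1.365 -0.154 1.83
v -0.768 0.035 2.71
v -1.798 0.503 3.309
v -2.395 0.314 2.43
v -0.758 0.625 2.267
v -1.788 1.093 2.866
v -1.032 0.851 1.619
v -2.062 1.319 2.218
v -1.462 0.607 1.07
v -2.492 1.075 1.669
v -1.847 0.007 0.877
v -2.877 0.474 1.476
v -2.006 -0.669 1.13
v -3.036 -0.201 1.729
v -1.866 -1.103 1.711
v -2.896 -0.636 2.31
v -1.491 -1.094 2.348
v -2.521 -0.626 2.947
v -1.057 -0.644 2.742
v -2.087 -0.176 3.341
v 0.452 0.516 0.543
v 0.703 0.628 0.078
v 1.468 1.204 1.257
v 0.49 0.876 0.142
v 0.262 0.988 0.359
v 0.107 0.919 0.647
v 0.083 0.696 0.894
v 0.2 0.405 1.008
v 0.413 0.156 0.944
v 0.641 0.045 0.726
v 0.796 0.114 0.439
v 0.82 0.336 0.191
f 1 12 6
f 1 6 2
f 1 2 8
f 1 8 11
f 1 11 12
f 2 6 10
f 6 12 5
f 12 11 3
f 11 8 7
f 8 2 9
f 4 10 5
f 4 5 3
f 4 3 7
f 4 7 9
f 4 9 10
f 5 10 6
f 3 5 12
f 7 3 11
f 9 7 8
f 10 9 2
f 14 13 17
f 14 17 15
f 15 17 18
f 15 18 16
f 17 13 19
f 17 19 18
f 18 19 20
f 18 20 16
f 19 13 21
f 19 21 20
f 20 21 22
f 20 22 16
f 21 13 23
f 21 23 22
f 22 23 24
f 22 24 16
f 23 13 25
f 23 25 24
f 24 25 26
f 24 26 16
f 25 13 27
f 25 27 26
f 26 27 28
f 26 28 16
f 27 13 29
f 27 29 28
f 28 29 30
f 28 30 16
f 29 13 31
f 29 31 30
f 30 31 32
f 30 32 16
f 31 13 14
f 31 14 32
f 32 14 15
f 32 15 16
f 34 33 36
f 34 36 35
f 36 33 37
f 36 37 35
f 37 33 38
f 37 38 35
f 38 33 39
f 38 39 35
f 39 33 40
f 39 40 35
f 40 33 41
f 40 41 35
f 41 33 42
f 41 42 35
f 42 33 43
f 42 43 35
f 43 33 44
f 43 44 35
f 44 33 34
f 44 34 35



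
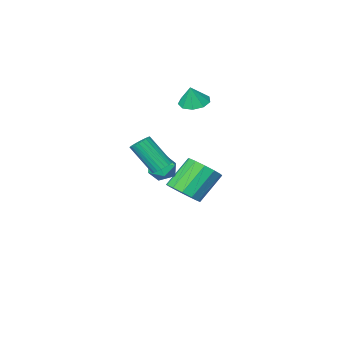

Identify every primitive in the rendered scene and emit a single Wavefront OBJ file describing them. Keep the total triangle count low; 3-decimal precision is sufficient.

v 0.812 1.319 0.324
v 1.581 1.574 0.586
v 0.959 0.146 1.034
v 1.728 0.401 1.296
v 1.029 0.796 1.581
v 0.938 1.52 1.142
v 1.602 0.2 0.478
v 1.511 0.924 0.039
v 2.069 0.882 0.682
v 1.715 1.25 1.363
v 0.825 0.47 0.257
v 0.471 0.838 0.938
v -3.374 -3.522 2.926
v -2.655 -3.964 2.763
v -3.006 -3.338 4.054
v -2.572 -3.394 2.643
v -2.865 -2.883 2.656
v -3.396 -2.672 2.795
v -3.917 -2.858 2.996
v -4.184 -3.354 3.164
v -4.072 -3.929 3.221
v -3.634 -4.313 3.14
v -3.074 -4.327 2.959
v 2.674 3.174 2.014
v 3.196 3.147 1.763
v 3.867 2.219 3.254
v 3.346 2.246 3.506
v 3.212 3.341 1.877
v 3.883 2.414 3.368
v 3.146 3.511 2.012
v 3.818 2.583 3.503
v 3.009 3.629 2.147
v 3.68 2.701 3.638
v 2.82 3.678 2.262
v 3.491 2.75 3.753
v 2.609 3.65 2.34
v 3.281 2.722 3.831
v 2.409 3.549 2.368
v 3.08 2.622 3.859
v 2.248 3.392 2.342
v 2.919 2.464 3.833
v 2.153 3.201 2.266
v 2.824 2.273 3.757
v 2.137 3.006 2.152
v 2.808 2.079 3.643
v 2.202 2.837 2.017
v 2.874 1.909 3.508
v 2.34 2.719 1.882
v 3.011 1.791 3.373
v 2.529 2.67 1.767
v 3.2 1.742 3.258
v 2.739 2.698 1.689
v 3.411 1.77 3.18
v 2.94 2.798 1.661
v 3.611 1.871 3.152
v 3.101 2.956 1.687
v 3.772 2.028 3.178
v -2.235 -2.801 -3.167
v -1.713 -2.02 -2.676
v -3.102 -2.078 -1.103
v -3.625 -2.859 -1.593
v -2.119 -1.757 -3.026
v -3.509 -1.815 -1.452
v -2.563 -1.825 -3.42
v -3.952 -1.883 -1.847
v -2.902 -2.203 -3.734
v -4.292 -2.261 -2.16
v -3.03 -2.771 -3.868
v -4.42 -2.829 -2.294
v -2.905 -3.349 -3.779
v -4.295 -3.407 -2.205
v -2.568 -3.752 -3.496
v -3.958 -3.81 -1.922
v -2.125 -3.854 -3.108
v -3.515 -3.912 -1.535
v -1.717 -3.621 -2.739
v -3.107 -3.679 -1.166
v -1.473 -3.128 -2.506
v -2.863 -3.186 -0.933
v -1.472 -2.531 -2.483
v -2.861 -2.589 -0.909
f 1 12 6
f 1 6 2
f 1 2 8
f 1 8 11
f 1 11 12
f 2 6 10
f 6 12 5
f 12 11 3
f 11 8 7
f 8 2 9
f 4 10 5
f 4 5 3
f 4 3 7
f 4 7 9
f 4 9 10
f 5 10 6
f 3 5 12
f 7 3 11
f 9 7 8
f 10 9 2
f 14 13 16
f 14 16 15
f 16 13 17
f 16 17 15
f 17 13 18
f 17 18 15
f 18 13 19
f 18 19 15
f 19 13 20
f 19 20 15
f 20 13 21
f 20 21 15
f 21 13 22
f 21 22 15
f 22 13 23
f 22 23 15
f 23 13 14
f 23 14 15
f 25 24 28
f 25 28 26
f 26 28 29
f 26 29 27
f 28 24 30
f 28 30 29
f 29 30 31
f 29 31 27
f 30 24 32
f 30 32 31
f 31 32 33
f 31 33 27
f 32 24 34
f 32 34 33
f 33 34 35
f 33 35 27
f 34 24 36
f 34 36 35
f 35 36 37
f 35 37 27
f 36 24 38
f 36 38 37
f 37 38 39
f 37 39 27
f 38 24 40
f 38 40 39
f 39 40 41
f 39 41 27
f 40 24 42
f 40 42 41
f 41 42 43
f 41 43 27
f 42 24 44
f 42 44 43
f 43 44 45
f 43 45 27
f 44 24 46
f 44 46 45
f 45 46 47
f 45 47 27
f 46 24 48
f 46 48 47
f 47 48 49
f 47 49 27
f 48 24 50
f 48 50 49
f 49 50 51
f 49 51 27
f 50 24 52
f 50 52 51
f 51 52 53
f 51 53 27
f 52 24 54
f 52 54 53
f 53 54 55
f 53 55 27
f 54 24 56
f 54 56 55
f 55 56 57
f 55 57 27
f 56 24 25
f 56 25 57
f 57 25 26
f 57 26 27
f 59 58 62
f 59 62 60
f 60 62 63
f 60 63 61
f 62 58 64
f 62 64 63
f 63 64 65
f 63 65 61
f 64 58 66
f 64 66 65
f 65 66 67
f 65 67 61
f 66 58 68
f 66 68 67
f 67 68 69
f 67 69 61
f 68 58 70
f 68 70 69
f 69 70 71
f 69 71 61
f 70 58 72
f 70 72 71
f 71 72 73
f 71 73 61
f 72 58 74
f 72 74 73
f 73 74 75
f 73 75 61
f 74 58 76
f 74 76 75
f 75 76 77
f 75 77 61
f 76 58 78
f 76 78 77
f 77 78 79
f 77 79 61
f 78 58 80
f 78 80 79
f 79 80 81
f 79 81 61
f 80 58 59
f 80 59 81
f 81 59 60
f 81 60 61



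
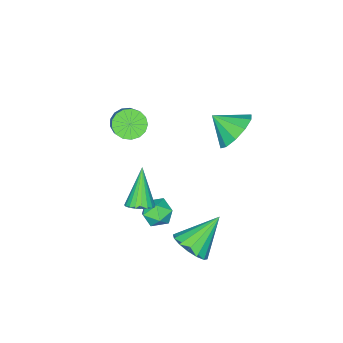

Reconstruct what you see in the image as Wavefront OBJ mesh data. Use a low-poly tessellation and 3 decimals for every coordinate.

v -0.45 -0.243 -1.804
v -0.069 0.169 -1.265
v 0.529 -1.029 -1.895
v 0.91 -0.617 -1.356
v 0.284 -1.034 -1.157
v -0.321 -0.549 -1.101
v 0.781 -0.311 -2.059
v 0.176 0.174 -2.003
v 0.691 0.127 -1.423
v 0.384 -0.32 -0.865
v 0.076 -0.54 -2.295
v -0.231 -0.987 -1.737
v -4.152 0.237 1.24
v -3.262 0.126 0.639
v -3.768 -0.797 2
v -3.122 0.546 1.139
v -3.376 0.847 1.678
v -3.926 0.916 2.049
v -4.563 0.725 2.111
v -5.043 0.348 1.841
v -5.182 -0.071 1.341
v -4.928 -0.373 0.802
v -4.378 -0.442 0.431
v -3.741 -0.251 0.368
v -1.574 -3.724 1.187
v -1.002 -3.604 0.685
v -0.035 -2.577 2.031
v -0.606 -2.696 2.533
v -1.229 -3.319 0.63
v -0.261 -2.292 1.976
v -1.534 -3.126 0.703
v -0.567 -2.099 2.049
v -1.849 -3.07 0.886
v -0.882 -2.043 2.232
v -2.101 -3.164 1.139
v -1.133 -2.137 2.485
v -2.231 -3.386 1.402
v -1.264 -2.359 2.748
v -2.212 -3.686 1.616
v -1.244 -2.658 2.962
v -2.046 -3.994 1.732
v -1.078 -2.966 3.078
v -1.772 -4.24 1.723
v -0.804 -3.213 3.069
v -1.452 -4.368 1.591
v -0.485 -3.34 2.937
v -1.16 -4.348 1.367
v -0.193 -3.321 2.713
v -0.964 -4.185 1.101
v 0.004 -3.158 2.447
v -0.906 -3.917 0.855
v 0.061 -2.89 2.201
v -0.213 1.044 -3.456
v 0.241 0.522 -2.805
v -1.647 1.456 -2.124
v 0.421 0.976 -2.751
v 0.431 1.449 -2.887
v 0.269 1.813 -3.175
v -0.023 1.971 -3.538
v -0.365 1.88 -3.879
v -0.667 1.566 -4.107
v -0.847 1.111 -4.16
v -0.857 0.639 -4.024
v -0.694 0.275 -3.736
v -0.403 0.117 -3.373
v -0.06 0.207 -3.032
v 0.85 -0.854 -0.885
v 1.402 -1.165 -0.7
v -0.05 -1.506 0.705
v 1.433 -0.919 -0.582
v 1.363 -0.662 -0.516
v 1.204 -0.438 -0.514
v 0.984 -0.286 -0.576
v 0.741 -0.232 -0.691
v 0.517 -0.286 -0.84
v 0.35 -0.438 -0.997
v 0.27 -0.661 -1.134
v 0.29 -0.918 -1.228
v 0.407 -1.164 -1.263
v 0.601 -1.356 -1.232
v 0.838 -1.461 -1.142
v 1.076 -1.462 -1.006
v 1.276 -1.356 -0.85
f 1 12 6
f 1 6 2
f 1 2 8
f 1 8 11
f 1 11 12
f 2 6 10
f 6 12 5
f 12 11 3
f 11 8 7
f 8 2 9
f 4 10 5
f 4 5 3
f 4 3 7
f 4 7 9
f 4 9 10
f 5 10 6
f 3 5 12
f 7 3 11
f 9 7 8
f 10 9 2
f 14 13 16
f 14 16 15
f 16 13 17
f 16 17 15
f 17 13 18
f 17 18 15
f 18 13 19
f 18 19 15
f 19 13 20
f 19 20 15
f 20 13 21
f 20 21 15
f 21 13 22
f 21 22 15
f 22 13 23
f 22 23 15
f 23 13 24
f 23 24 15
f 24 13 14
f 24 14 15
f 26 25 29
f 26 29 27
f 27 29 30
f 27 30 28
f 29 25 31
f 29 31 30
f 30 31 32
f 30 32 28
f 31 25 33
f 31 33 32
f 32 33 34
f 32 34 28
f 33 25 35
f 33 35 34
f 34 35 36
f 34 36 28
f 35 25 37
f 35 37 36
f 36 37 38
f 36 38 28
f 37 25 39
f 37 39 38
f 38 39 40
f 38 40 28
f 39 25 41
f 39 41 40
f 40 41 42
f 40 42 28
f 41 25 43
f 41 43 42
f 42 43 44
f 42 44 28
f 43 25 45
f 43 45 44
f 44 45 46
f 44 46 28
f 45 25 47
f 45 47 46
f 46 47 48
f 46 48 28
f 47 25 49
f 47 49 48
f 48 49 50
f 48 50 28
f 49 25 51
f 49 51 50
f 50 51 52
f 50 52 28
f 51 25 26
f 51 26 52
f 52 26 27
f 52 27 28
f 54 53 56
f 54 56 55
f 56 53 57
f 56 57 55
f 57 53 58
f 57 58 55
f 58 53 59
f 58 59 55
f 59 53 60
f 59 60 55
f 60 53 61
f 60 61 55
f 61 53 62
f 61 62 55
f 62 53 63
f 62 63 55
f 63 53 64
f 63 64 55
f 64 53 65
f 64 65 55
f 65 53 66
f 65 66 55
f 66 53 54
f 66 54 55
f 68 67 70
f 68 70 69
f 70 67 71
f 70 71 69
f 71 67 72
f 71 72 69
f 72 67 73
f 72 73 69
f 73 67 74
f 73 74 69
f 74 67 75
f 74 75 69
f 75 67 76
f 75 76 69
f 76 67 77
f 76 77 69
f 77 67 78
f 77 78 69
f 78 67 79
f 78 79 69
f 79 67 80
f 79 80 69
f 80 67 81
f 80 81 69
f 81 67 82
f 81 82 69
f 82 67 83
f 82 83 69
f 83 67 68
f 83 68 69



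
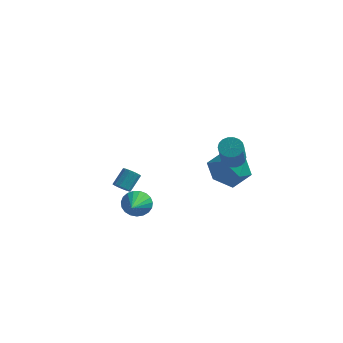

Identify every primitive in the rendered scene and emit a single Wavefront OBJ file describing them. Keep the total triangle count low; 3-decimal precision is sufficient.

v 1.174 -0.592 1.569
v 2.026 -0.699 0.778
v 1.894 -2.041 2.542
v 2.746 -2.148 1.751
v 2.718 -1.218 2.457
v 2.273 -0.323 1.855
v 1.647 -2.417 1.465
v 1.202 -1.522 0.863
v 2.318 -1.827 0.714
v 2.98 -1.086 1.327
v 0.94 -1.654 1.993
v 1.602 -0.913 2.606
v -2.186 -2.785 -0.925
v -1.843 -2.435 -0.331
v -1.814 -4.255 -0.275
v -2.144 -2.465 -0.226
v -2.452 -2.55 -0.242
v -2.714 -2.676 -0.376
v -2.885 -2.82 -0.605
v -2.935 -2.958 -0.89
v -2.855 -3.067 -1.18
v -2.66 -3.126 -1.427
v -2.382 -3.127 -1.586
v -2.07 -3.068 -1.632
v -1.779 -2.961 -1.555
v -1.558 -2.823 -1.369
v -1.445 -2.678 -1.107
v -1.46 -2.552 -0.813
v -1.601 -2.466 -0.538
v -4.107 -0.225 -1.795
v -3.719 -0.061 -2.084
v -3.486 0.708 -1.333
v -3.873 0.545 -1.045
v -3.928 0.08 -2.163
v -3.694 0.849 -1.413
v -4.184 0.139 -2.144
v -3.951 0.909 -1.394
v -4.42 0.101 -2.032
v -4.186 0.87 -1.281
v -4.572 -0.024 -1.856
v -4.338 0.745 -1.105
v -4.599 -0.204 -1.664
v -4.365 0.566 -0.913
v -4.494 -0.388 -1.507
v -4.261 0.381 -0.756
v -4.286 -0.529 -1.427
v -4.052 0.24 -0.677
v -4.029 -0.589 -1.446
v -3.796 0.181 -0.696
v -3.794 -0.55 -1.559
v -3.56 0.219 -0.808
v -3.642 -0.425 -1.735
v -3.408 0.344 -0.984
v -3.615 -0.246 -1.927
v -3.381 0.524 -1.176
v 2.398 -2.039 2.925
v 2.979 -2.044 2.778
v 3.364 -3.445 4.349
v 2.782 -3.441 4.495
v 2.965 -1.847 2.957
v 3.35 -3.248 4.528
v 2.838 -1.688 3.13
v 3.223 -3.089 4.701
v 2.624 -1.598 3.262
v 3.009 -3 4.833
v 2.365 -1.596 3.328
v 2.75 -2.998 4.899
v 2.113 -1.682 3.313
v 2.497 -3.083 4.884
v 1.917 -1.838 3.222
v 2.301 -3.24 4.793
v 1.816 -2.035 3.071
v 2.201 -3.436 4.642
v 1.83 -2.232 2.892
v 2.215 -3.633 4.463
v 1.957 -2.391 2.719
v 2.342 -3.792 4.29
v 2.171 -2.48 2.587
v 2.556 -3.882 4.158
v 2.43 -2.482 2.521
v 2.815 -3.884 4.092
v 2.683 -2.397 2.536
v 3.067 -3.798 4.107
v 2.879 -2.24 2.627
v 3.263 -3.642 4.198
f 1 12 6
f 1 6 2
f 1 2 8
f 1 8 11
f 1 11 12
f 2 6 10
f 6 12 5
f 12 11 3
f 11 8 7
f 8 2 9
f 4 10 5
f 4 5 3
f 4 3 7
f 4 7 9
f 4 9 10
f 5 10 6
f 3 5 12
f 7 3 11
f 9 7 8
f 10 9 2
f 14 13 16
f 14 16 15
f 16 13 17
f 16 17 15
f 17 13 18
f 17 18 15
f 18 13 19
f 18 19 15
f 19 13 20
f 19 20 15
f 20 13 21
f 20 21 15
f 21 13 22
f 21 22 15
f 22 13 23
f 22 23 15
f 23 13 24
f 23 24 15
f 24 13 25
f 24 25 15
f 25 13 26
f 25 26 15
f 26 13 27
f 26 27 15
f 27 13 28
f 27 28 15
f 28 13 29
f 28 29 15
f 29 13 14
f 29 14 15
f 31 30 34
f 31 34 32
f 32 34 35
f 32 35 33
f 34 30 36
f 34 36 35
f 35 36 37
f 35 37 33
f 36 30 38
f 36 38 37
f 37 38 39
f 37 39 33
f 38 30 40
f 38 40 39
f 39 40 41
f 39 41 33
f 40 30 42
f 40 42 41
f 41 42 43
f 41 43 33
f 42 30 44
f 42 44 43
f 43 44 45
f 43 45 33
f 44 30 46
f 44 46 45
f 45 46 47
f 45 47 33
f 46 30 48
f 46 48 47
f 47 48 49
f 47 49 33
f 48 30 50
f 48 50 49
f 49 50 51
f 49 51 33
f 50 30 52
f 50 52 51
f 51 52 53
f 51 53 33
f 52 30 54
f 52 54 53
f 53 54 55
f 53 55 33
f 54 30 31
f 54 31 55
f 55 31 32
f 55 32 33
f 57 56 60
f 57 60 58
f 58 60 61
f 58 61 59
f 60 56 62
f 60 62 61
f 61 62 63
f 61 63 59
f 62 56 64
f 62 64 63
f 63 64 65
f 63 65 59
f 64 56 66
f 64 66 65
f 65 66 67
f 65 67 59
f 66 56 68
f 66 68 67
f 67 68 69
f 67 69 59
f 68 56 70
f 68 70 69
f 69 70 71
f 69 71 59
f 70 56 72
f 70 72 71
f 71 72 73
f 71 73 59
f 72 56 74
f 72 74 73
f 73 74 75
f 73 75 59
f 74 56 76
f 74 76 75
f 75 76 77
f 75 77 59
f 76 56 78
f 76 78 77
f 77 78 79
f 77 79 59
f 78 56 80
f 78 80 79
f 79 80 81
f 79 81 59
f 80 56 82
f 80 82 81
f 81 82 83
f 81 83 59
f 82 56 84
f 82 84 83
f 83 84 85
f 83 85 59
f 84 56 57
f 84 57 85
f 85 57 58
f 85 58 59



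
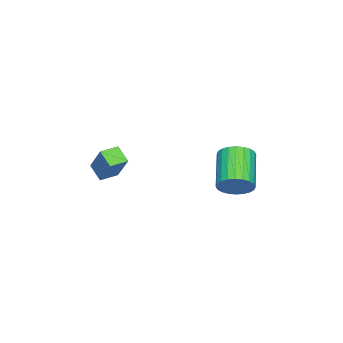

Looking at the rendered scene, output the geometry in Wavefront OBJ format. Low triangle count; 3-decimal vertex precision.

v 2.968 -3.775 0.532
v 2.56 -4.457 1.105
v 3.581 -2.958 1.94
v 3.172 -3.639 2.514
v 3.748 -4.281 0.486
v 3.339 -4.962 1.06
v 4.36 -3.463 1.895
v 3.952 -4.145 2.468
v 2.386 1.708 0.756
v 2.659 2.159 1.461
v 0.987 1.502 2.529
v 0.714 1.052 1.824
v 2.466 2.394 1.302
v 0.793 1.737 2.37
v 2.26 2.524 1.06
v 0.587 1.868 2.128
v 2.074 2.531 0.772
v 0.401 1.874 1.839
v 1.935 2.412 0.481
v 0.262 1.756 1.549
v 1.865 2.186 0.233
v 0.192 1.53 1.3
v 1.874 1.887 0.064
v 0.201 1.231 1.131
v 1.961 1.561 -0
v 0.289 0.905 1.067
v 2.113 1.258 0.051
v 0.441 0.601 1.119
v 2.307 1.023 0.21
v 0.634 0.366 1.278
v 2.513 0.892 0.452
v 0.84 0.236 1.52
v 2.699 0.886 0.741
v 1.026 0.229 1.808
v 2.838 1.004 1.031
v 1.165 0.348 2.099
v 2.908 1.23 1.28
v 1.235 0.574 2.347
v 2.899 1.529 1.449
v 1.226 0.873 2.516
v 2.811 1.855 1.513
v 1.139 1.199 2.58
f 2 4 1
f 5 2 1
f 1 4 3
f 3 5 1
f 2 8 4
f 6 2 5
f 6 8 2
f 4 8 3
f 7 5 3
f 3 8 7
f 7 6 5
f 8 6 7
f 10 9 13
f 10 13 11
f 11 13 14
f 11 14 12
f 13 9 15
f 13 15 14
f 14 15 16
f 14 16 12
f 15 9 17
f 15 17 16
f 16 17 18
f 16 18 12
f 17 9 19
f 17 19 18
f 18 19 20
f 18 20 12
f 19 9 21
f 19 21 20
f 20 21 22
f 20 22 12
f 21 9 23
f 21 23 22
f 22 23 24
f 22 24 12
f 23 9 25
f 23 25 24
f 24 25 26
f 24 26 12
f 25 9 27
f 25 27 26
f 26 27 28
f 26 28 12
f 27 9 29
f 27 29 28
f 28 29 30
f 28 30 12
f 29 9 31
f 29 31 30
f 30 31 32
f 30 32 12
f 31 9 33
f 31 33 32
f 32 33 34
f 32 34 12
f 33 9 35
f 33 35 34
f 34 35 36
f 34 36 12
f 35 9 37
f 35 37 36
f 36 37 38
f 36 38 12
f 37 9 39
f 37 39 38
f 38 39 40
f 38 40 12
f 39 9 41
f 39 41 40
f 40 41 42
f 40 42 12
f 41 9 10
f 41 10 42
f 42 10 11
f 42 11 12



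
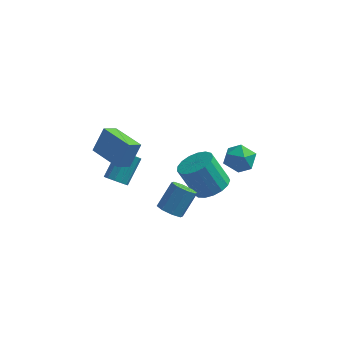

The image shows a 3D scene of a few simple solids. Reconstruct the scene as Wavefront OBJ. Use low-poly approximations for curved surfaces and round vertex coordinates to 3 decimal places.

v 2.889 0.272 0.682
v 3.816 0.098 0.755
v 2.624 -0.638 1.885
v 3.551 -0.812 1.958
v 3.213 0.048 2.162
v 3.377 0.611 1.419
v 3.063 -1.151 1.221
v 3.227 -0.588 0.478
v 3.924 -0.781 1.088
v 4.017 -0.04 1.67
v 2.423 -0.5 0.97
v 2.516 0.241 1.552
v -0.423 -0.195 -3.949
v -0.124 0.295 -4.462
v 0.443 1.245 -3.224
v 0.143 0.755 -2.711
v -0.677 0.434 -4.315
v -0.111 1.383 -3.076
v -1.082 0.204 -3.953
v -0.515 1.153 -2.715
v -1.101 -0.259 -3.589
v -0.534 0.69 -2.351
v -0.723 -0.685 -3.436
v -0.156 0.265 -2.198
v -0.169 -0.823 -3.584
v 0.397 0.126 -2.345
v 0.235 -0.593 -3.945
v 0.802 0.356 -2.707
v 0.254 -0.13 -4.309
v 0.821 0.819 -3.071
v -3.995 2.305 -4.448
v -3.527 2.57 -4.912
v -3.097 3.9 -3.715
v -3.565 3.635 -3.252
v -3.876 2.751 -4.987
v -3.446 4.081 -3.791
v -4.262 2.791 -4.892
v -3.832 4.121 -3.695
v -4.564 2.676 -4.656
v -4.134 4.006 -3.459
v -4.685 2.443 -4.354
v -4.255 3.773 -3.157
v -4.587 2.167 -4.081
v -4.157 3.497 -2.885
v -4.301 1.934 -3.926
v -3.871 3.264 -2.729
v -3.918 1.819 -3.936
v -3.488 3.149 -2.74
v -3.559 1.859 -4.109
v -3.129 3.189 -2.912
v -3.339 2.04 -4.39
v -2.909 3.37 -3.193
v -3.327 2.305 -4.689
v -2.897 3.635 -3.492
v -2.478 -2.783 1.717
v -2.037 -2.169 3.025
v -4.068 -1.637 1.716
v -3.628 -1.023 3.023
v -2.012 -2.137 1.257
v -1.572 -1.523 2.564
v -3.603 -0.991 1.255
v -3.162 -0.377 2.563
v 1.075 3.348 -4.809
v 1.807 4.07 -4.447
v 0.838 4.174 -2.69
v 0.105 3.452 -3.051
v 1.439 4.366 -4.668
v 0.469 4.47 -2.911
v 0.987 4.429 -4.921
v 0.017 4.533 -3.164
v 0.555 4.244 -5.149
v -0.414 4.348 -3.391
v 0.243 3.854 -5.298
v -0.727 3.958 -3.541
v 0.121 3.348 -5.335
v -0.849 3.452 -3.578
v 0.217 2.842 -5.252
v -0.753 2.946 -3.495
v 0.51 2.452 -5.067
v -0.46 2.556 -3.31
v 0.933 2.267 -4.823
v -0.037 2.371 -3.066
v 1.388 2.33 -4.576
v 0.418 2.434 -2.818
v 1.771 2.626 -4.382
v 0.801 2.73 -2.624
v 1.995 3.087 -4.286
v 1.025 3.191 -2.528
v 2.008 3.608 -4.309
v 1.038 3.712 -2.552
f 1 12 6
f 1 6 2
f 1 2 8
f 1 8 11
f 1 11 12
f 2 6 10
f 6 12 5
f 12 11 3
f 11 8 7
f 8 2 9
f 4 10 5
f 4 5 3
f 4 3 7
f 4 7 9
f 4 9 10
f 5 10 6
f 3 5 12
f 7 3 11
f 9 7 8
f 10 9 2
f 14 13 17
f 14 17 15
f 15 17 18
f 15 18 16
f 17 13 19
f 17 19 18
f 18 19 20
f 18 20 16
f 19 13 21
f 19 21 20
f 20 21 22
f 20 22 16
f 21 13 23
f 21 23 22
f 22 23 24
f 22 24 16
f 23 13 25
f 23 25 24
f 24 25 26
f 24 26 16
f 25 13 27
f 25 27 26
f 26 27 28
f 26 28 16
f 27 13 29
f 27 29 28
f 28 29 30
f 28 30 16
f 29 13 14
f 29 14 30
f 30 14 15
f 30 15 16
f 32 31 35
f 32 35 33
f 33 35 36
f 33 36 34
f 35 31 37
f 35 37 36
f 36 37 38
f 36 38 34
f 37 31 39
f 37 39 38
f 38 39 40
f 38 40 34
f 39 31 41
f 39 41 40
f 40 41 42
f 40 42 34
f 41 31 43
f 41 43 42
f 42 43 44
f 42 44 34
f 43 31 45
f 43 45 44
f 44 45 46
f 44 46 34
f 45 31 47
f 45 47 46
f 46 47 48
f 46 48 34
f 47 31 49
f 47 49 48
f 48 49 50
f 48 50 34
f 49 31 51
f 49 51 50
f 50 51 52
f 50 52 34
f 51 31 53
f 51 53 52
f 52 53 54
f 52 54 34
f 53 31 32
f 53 32 54
f 54 32 33
f 54 33 34
f 56 58 55
f 59 56 55
f 55 58 57
f 57 59 55
f 56 62 58
f 60 56 59
f 60 62 56
f 58 62 57
f 61 59 57
f 57 62 61
f 61 60 59
f 62 60 61
f 64 63 67
f 64 67 65
f 65 67 68
f 65 68 66
f 67 63 69
f 67 69 68
f 68 69 70
f 68 70 66
f 69 63 71
f 69 71 70
f 70 71 72
f 70 72 66
f 71 63 73
f 71 73 72
f 72 73 74
f 72 74 66
f 73 63 75
f 73 75 74
f 74 75 76
f 74 76 66
f 75 63 77
f 75 77 76
f 76 77 78
f 76 78 66
f 77 63 79
f 77 79 78
f 78 79 80
f 78 80 66
f 79 63 81
f 79 81 80
f 80 81 82
f 80 82 66
f 81 63 83
f 81 83 82
f 82 83 84
f 82 84 66
f 83 63 85
f 83 85 84
f 84 85 86
f 84 86 66
f 85 63 87
f 85 87 86
f 86 87 88
f 86 88 66
f 87 63 89
f 87 89 88
f 88 89 90
f 88 90 66
f 89 63 64
f 89 64 90
f 90 64 65
f 90 65 66



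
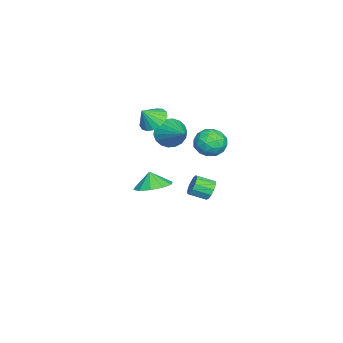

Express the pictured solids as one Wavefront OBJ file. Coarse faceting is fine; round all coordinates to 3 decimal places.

v 2.848 0.541 -1.045
v 3.8 0.001 -0.936
v 2.592 0.279 -0.115
v 3.897 0.641 -0.729
v 3.593 1.243 -0.644
v 3.004 1.577 -0.712
v 2.356 1.515 -0.907
v 1.896 1.081 -1.155
v 1.799 0.44 -1.362
v 2.103 -0.162 -1.447
v 2.691 -0.496 -1.379
v 3.339 -0.434 -1.184
v -1.847 2.831 -3.921
v -1.661 3.14 -3.309
v -1.448 2.097 -2.848
v -1.633 1.789 -3.459
v -2.054 3.07 -3.285
v -1.841 2.027 -2.824
v -2.381 2.924 -3.463
v -2.168 1.882 -3.002
v -2.539 2.749 -3.786
v -2.326 1.706 -3.325
v -2.477 2.6 -4.152
v -2.263 1.557 -3.691
v -2.214 2.525 -4.445
v -2.001 1.482 -3.984
v -1.835 2.546 -4.571
v -1.622 1.503 -4.11
v -1.46 2.659 -4.49
v -1.247 1.616 -4.029
v -1.207 2.826 -4.229
v -0.994 1.783 -3.768
v -1.157 2.995 -3.87
v -0.944 1.952 -3.409
v -1.327 3.112 -3.527
v -1.114 2.069 -3.066
v -4.765 -0.148 -1.177
v -4.224 -0.169 -2.089
v -3.175 1.068 -0.263
v -4.492 0.217 -2.135
v -4.814 0.53 -1.991
v -5.127 0.709 -1.686
v -5.367 0.718 -1.281
v -5.489 0.556 -0.855
v -5.467 0.255 -0.492
v -5.305 -0.127 -0.266
v -5.037 -0.512 -0.22
v -4.715 -0.825 -0.364
v -4.403 -1.004 -0.668
v -4.162 -1.014 -1.074
v -4.041 -0.851 -1.5
v -4.063 -0.55 -1.862
v -1.733 3.415 -0.215
v -1.044 3.884 0.391
v -1.256 1.936 0.389
v -0.567 2.405 0.995
v -1.575 2.514 1.179
v -1.87 3.429 0.806
v -0.43 2.391 -0.026
v -0.725 3.306 -0.399
v -0.239 3.252 0.508
v -0.947 3.327 1.253
v -1.353 2.493 -0.473
v -2.061 2.568 0.272
v -1.43 3.78 0.035
v -0.87 2.04 0.745
v -1.462 2.105 0.853
v -1.058 2.38 1.209
v -1.916 3.512 0.279
v -1.511 3.787 0.636
v -1.823 2.982 1.099
v -0.789 2.033 0.144
v -0.384 2.308 0.501
v -1.242 3.44 -0.429
v -0.838 3.715 -0.073
v -0.477 2.838 -0.319
v -0.552 3.683 0.46
v -0.272 2.814 0.815
v -0.191 2.806 0.215
v -0.365 3.343 -0.005
v -0.968 3.728 0.898
v -0.688 2.858 1.253
v -1.28 2.923 1.361
v -1.454 3.46 1.142
v -0.495 3.356 0.967
v -1.612 2.962 -0.473
v -1.332 2.092 -0.118
v -0.846 2.36 -0.362
v -1.02 2.897 -0.581
v -2.028 3.006 -0.035
v -1.748 2.137 0.32
v -1.935 2.477 0.785
v -2.109 3.014 0.565
v -1.805 2.464 -0.187
v -3.958 -0.966 0.275
v -3.458 -0.17 0.469
v -3.422 -1.534 1.225
v -3.843 -0.121 0.716
v -4.254 -0.265 0.861
v -4.597 -0.57 0.872
v -4.794 -0.966 0.746
v -4.8 -1.362 0.513
v -4.612 -1.667 0.224
v -4.275 -1.811 -0.052
v -3.865 -1.762 -0.254
v -3.476 -1.53 -0.334
v -3.198 -1.169 -0.275
v -3.094 -0.762 -0.09
v -3.188 -0.401 0.179
f 2 1 4
f 2 4 3
f 4 1 5
f 4 5 3
f 5 1 6
f 5 6 3
f 6 1 7
f 6 7 3
f 7 1 8
f 7 8 3
f 8 1 9
f 8 9 3
f 9 1 10
f 9 10 3
f 10 1 11
f 10 11 3
f 11 1 12
f 11 12 3
f 12 1 2
f 12 2 3
f 14 13 17
f 14 17 15
f 15 17 18
f 15 18 16
f 17 13 19
f 17 19 18
f 18 19 20
f 18 20 16
f 19 13 21
f 19 21 20
f 20 21 22
f 20 22 16
f 21 13 23
f 21 23 22
f 22 23 24
f 22 24 16
f 23 13 25
f 23 25 24
f 24 25 26
f 24 26 16
f 25 13 27
f 25 27 26
f 26 27 28
f 26 28 16
f 27 13 29
f 27 29 28
f 28 29 30
f 28 30 16
f 29 13 31
f 29 31 30
f 30 31 32
f 30 32 16
f 31 13 33
f 31 33 32
f 32 33 34
f 32 34 16
f 33 13 35
f 33 35 34
f 34 35 36
f 34 36 16
f 35 13 14
f 35 14 36
f 36 14 15
f 36 15 16
f 38 37 40
f 38 40 39
f 40 37 41
f 40 41 39
f 41 37 42
f 41 42 39
f 42 37 43
f 42 43 39
f 43 37 44
f 43 44 39
f 44 37 45
f 44 45 39
f 45 37 46
f 45 46 39
f 46 37 47
f 46 47 39
f 47 37 48
f 47 48 39
f 48 37 49
f 48 49 39
f 49 37 50
f 49 50 39
f 50 37 51
f 50 51 39
f 51 37 52
f 51 52 39
f 52 37 38
f 52 38 39
f 53 90 69
f 90 64 93
f 69 93 58
f 90 93 69
f 53 69 65
f 69 58 70
f 65 70 54
f 69 70 65
f 53 65 74
f 65 54 75
f 74 75 60
f 65 75 74
f 53 74 86
f 74 60 89
f 86 89 63
f 74 89 86
f 53 86 90
f 86 63 94
f 90 94 64
f 86 94 90
f 54 70 81
f 70 58 84
f 81 84 62
f 70 84 81
f 58 93 71
f 93 64 92
f 71 92 57
f 93 92 71
f 64 94 91
f 94 63 87
f 91 87 55
f 94 87 91
f 63 89 88
f 89 60 76
f 88 76 59
f 89 76 88
f 60 75 80
f 75 54 77
f 80 77 61
f 75 77 80
f 56 82 68
f 82 62 83
f 68 83 57
f 82 83 68
f 56 68 66
f 68 57 67
f 66 67 55
f 68 67 66
f 56 66 73
f 66 55 72
f 73 72 59
f 66 72 73
f 56 73 78
f 73 59 79
f 78 79 61
f 73 79 78
f 56 78 82
f 78 61 85
f 82 85 62
f 78 85 82
f 57 83 71
f 83 62 84
f 71 84 58
f 83 84 71
f 55 67 91
f 67 57 92
f 91 92 64
f 67 92 91
f 59 72 88
f 72 55 87
f 88 87 63
f 72 87 88
f 61 79 80
f 79 59 76
f 80 76 60
f 79 76 80
f 62 85 81
f 85 61 77
f 81 77 54
f 85 77 81
f 96 95 98
f 96 98 97
f 98 95 99
f 98 99 97
f 99 95 100
f 99 100 97
f 100 95 101
f 100 101 97
f 101 95 102
f 101 102 97
f 102 95 103
f 102 103 97
f 103 95 104
f 103 104 97
f 104 95 105
f 104 105 97
f 105 95 106
f 105 106 97
f 106 95 107
f 106 107 97
f 107 95 108
f 107 108 97
f 108 95 109
f 108 109 97
f 109 95 96
f 109 96 97

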